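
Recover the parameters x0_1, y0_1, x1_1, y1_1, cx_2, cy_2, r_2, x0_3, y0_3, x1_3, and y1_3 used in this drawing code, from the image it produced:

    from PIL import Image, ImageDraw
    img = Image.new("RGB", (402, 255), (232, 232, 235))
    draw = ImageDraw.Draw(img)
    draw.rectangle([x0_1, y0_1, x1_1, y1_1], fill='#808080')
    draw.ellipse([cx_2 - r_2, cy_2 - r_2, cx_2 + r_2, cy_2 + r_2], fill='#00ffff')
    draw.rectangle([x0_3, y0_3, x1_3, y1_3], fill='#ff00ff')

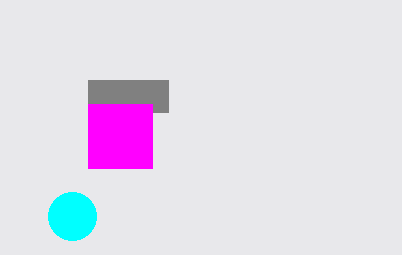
x0_1 = 88
y0_1 = 80
x1_1 = 168
y1_1 = 112
cx_2 = 72
cy_2 = 216
r_2 = 24
x0_3 = 88
y0_3 = 104
x1_3 = 152
y1_3 = 168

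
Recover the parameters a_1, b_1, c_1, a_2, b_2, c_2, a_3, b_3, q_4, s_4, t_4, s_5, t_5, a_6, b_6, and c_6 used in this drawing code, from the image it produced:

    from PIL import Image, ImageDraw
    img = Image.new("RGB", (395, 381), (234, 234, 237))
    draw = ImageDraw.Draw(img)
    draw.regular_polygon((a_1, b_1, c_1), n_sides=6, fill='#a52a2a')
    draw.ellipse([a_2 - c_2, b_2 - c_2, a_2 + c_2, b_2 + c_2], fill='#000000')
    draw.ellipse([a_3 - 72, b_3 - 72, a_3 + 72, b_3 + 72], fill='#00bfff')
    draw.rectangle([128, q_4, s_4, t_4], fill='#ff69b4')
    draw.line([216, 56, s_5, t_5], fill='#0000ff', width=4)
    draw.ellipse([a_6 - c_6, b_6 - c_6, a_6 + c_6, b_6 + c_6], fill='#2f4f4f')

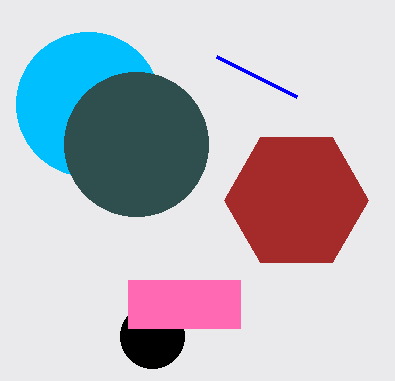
a_1 = 296, b_1 = 200, c_1 = 72, a_2 = 152, b_2 = 336, c_2 = 32, a_3 = 88, b_3 = 104, q_4 = 280, s_4 = 240, t_4 = 328, s_5 = 296, t_5 = 96, a_6 = 136, b_6 = 144, c_6 = 72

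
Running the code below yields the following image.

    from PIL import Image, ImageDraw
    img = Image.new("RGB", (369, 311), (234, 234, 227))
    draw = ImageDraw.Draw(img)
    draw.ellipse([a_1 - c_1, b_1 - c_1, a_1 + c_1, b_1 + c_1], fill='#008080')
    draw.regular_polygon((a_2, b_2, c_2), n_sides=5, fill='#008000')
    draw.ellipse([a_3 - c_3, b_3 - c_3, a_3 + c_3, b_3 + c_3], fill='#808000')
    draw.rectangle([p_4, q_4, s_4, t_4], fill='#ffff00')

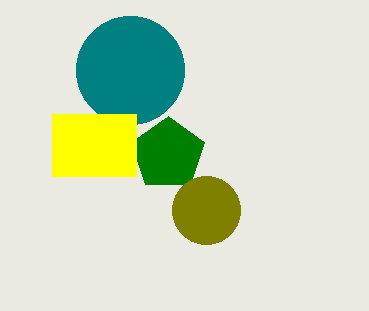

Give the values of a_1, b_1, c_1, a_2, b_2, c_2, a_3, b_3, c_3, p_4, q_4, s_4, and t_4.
a_1 = 130, b_1 = 70, c_1 = 54, a_2 = 168, b_2 = 154, c_2 = 38, a_3 = 206, b_3 = 210, c_3 = 34, p_4 = 52, q_4 = 114, s_4 = 136, t_4 = 176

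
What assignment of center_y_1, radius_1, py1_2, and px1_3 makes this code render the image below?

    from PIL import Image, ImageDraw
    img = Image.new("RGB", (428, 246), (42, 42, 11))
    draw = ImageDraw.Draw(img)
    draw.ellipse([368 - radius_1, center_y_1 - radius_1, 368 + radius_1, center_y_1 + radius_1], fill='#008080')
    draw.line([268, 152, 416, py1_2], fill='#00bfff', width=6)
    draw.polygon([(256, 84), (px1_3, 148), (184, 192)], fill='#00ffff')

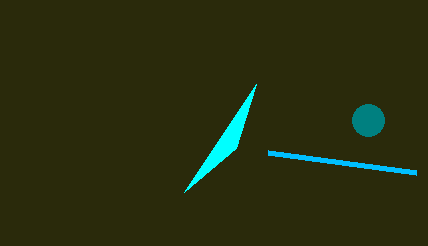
center_y_1 = 120
radius_1 = 16
py1_2 = 172
px1_3 = 236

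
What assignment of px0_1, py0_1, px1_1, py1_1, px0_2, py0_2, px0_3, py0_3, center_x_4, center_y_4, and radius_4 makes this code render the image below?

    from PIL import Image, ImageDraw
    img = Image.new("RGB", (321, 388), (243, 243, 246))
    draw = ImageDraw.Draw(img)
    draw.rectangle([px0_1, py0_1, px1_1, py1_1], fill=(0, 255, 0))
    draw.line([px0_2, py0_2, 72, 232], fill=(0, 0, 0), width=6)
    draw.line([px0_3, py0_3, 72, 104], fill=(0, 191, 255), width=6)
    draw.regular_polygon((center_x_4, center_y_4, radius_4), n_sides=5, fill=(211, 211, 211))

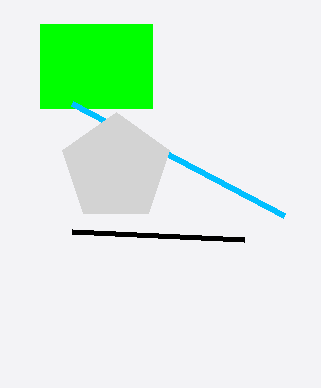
px0_1 = 40; py0_1 = 24; px1_1 = 152; py1_1 = 108; px0_2 = 244; py0_2 = 240; px0_3 = 284; py0_3 = 216; center_x_4 = 116; center_y_4 = 168; radius_4 = 56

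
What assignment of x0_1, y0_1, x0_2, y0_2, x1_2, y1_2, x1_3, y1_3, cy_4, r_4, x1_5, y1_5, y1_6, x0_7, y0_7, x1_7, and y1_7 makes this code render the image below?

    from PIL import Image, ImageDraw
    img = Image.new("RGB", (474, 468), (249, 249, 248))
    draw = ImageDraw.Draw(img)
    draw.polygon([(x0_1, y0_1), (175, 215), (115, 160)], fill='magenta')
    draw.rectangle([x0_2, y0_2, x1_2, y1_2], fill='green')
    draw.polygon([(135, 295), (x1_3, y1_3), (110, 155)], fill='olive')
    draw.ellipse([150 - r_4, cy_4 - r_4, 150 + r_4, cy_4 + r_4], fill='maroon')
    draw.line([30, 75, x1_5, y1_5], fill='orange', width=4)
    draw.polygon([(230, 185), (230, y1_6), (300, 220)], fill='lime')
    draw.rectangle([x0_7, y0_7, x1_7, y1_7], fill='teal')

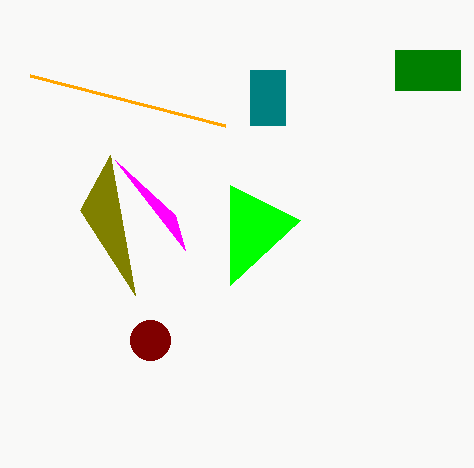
x0_1 = 185, y0_1 = 250, x0_2 = 395, y0_2 = 50, x1_2 = 460, y1_2 = 90, x1_3 = 80, y1_3 = 210, cy_4 = 340, r_4 = 20, x1_5 = 225, y1_5 = 125, y1_6 = 285, x0_7 = 250, y0_7 = 70, x1_7 = 285, y1_7 = 125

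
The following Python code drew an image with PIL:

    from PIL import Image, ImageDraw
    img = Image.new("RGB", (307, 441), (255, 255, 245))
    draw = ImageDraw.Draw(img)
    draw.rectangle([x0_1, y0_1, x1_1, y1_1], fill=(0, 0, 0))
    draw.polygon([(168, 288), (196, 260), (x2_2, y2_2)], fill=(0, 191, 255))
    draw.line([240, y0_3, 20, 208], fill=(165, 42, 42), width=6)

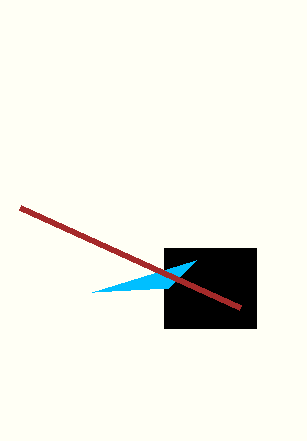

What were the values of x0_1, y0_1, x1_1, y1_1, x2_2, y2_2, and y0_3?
x0_1 = 164, y0_1 = 248, x1_1 = 256, y1_1 = 328, x2_2 = 92, y2_2 = 292, y0_3 = 308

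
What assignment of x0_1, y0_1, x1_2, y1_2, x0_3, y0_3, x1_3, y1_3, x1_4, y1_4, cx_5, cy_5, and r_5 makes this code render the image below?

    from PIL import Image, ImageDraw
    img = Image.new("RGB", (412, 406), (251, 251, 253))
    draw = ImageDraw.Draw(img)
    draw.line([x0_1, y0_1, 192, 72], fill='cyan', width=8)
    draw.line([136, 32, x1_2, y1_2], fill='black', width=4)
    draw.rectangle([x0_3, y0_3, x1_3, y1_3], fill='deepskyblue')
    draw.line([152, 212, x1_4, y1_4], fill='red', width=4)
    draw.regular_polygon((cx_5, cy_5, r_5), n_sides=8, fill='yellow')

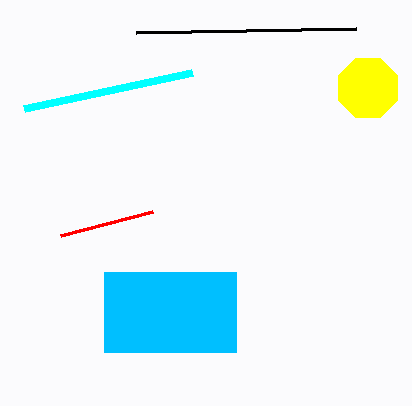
x0_1 = 24; y0_1 = 108; x1_2 = 356; y1_2 = 28; x0_3 = 104; y0_3 = 272; x1_3 = 236; y1_3 = 352; x1_4 = 60; y1_4 = 236; cx_5 = 368; cy_5 = 88; r_5 = 32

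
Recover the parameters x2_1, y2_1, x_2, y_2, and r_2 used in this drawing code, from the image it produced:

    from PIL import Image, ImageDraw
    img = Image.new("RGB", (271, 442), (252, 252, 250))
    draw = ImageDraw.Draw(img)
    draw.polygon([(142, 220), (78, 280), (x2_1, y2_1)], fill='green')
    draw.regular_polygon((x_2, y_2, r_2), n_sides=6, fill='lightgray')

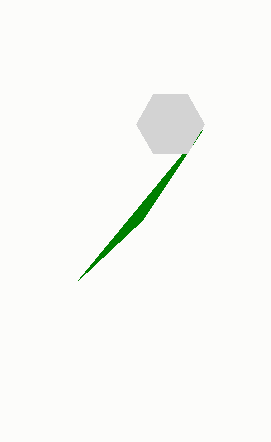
x2_1 = 202, y2_1 = 130, x_2 = 170, y_2 = 124, r_2 = 34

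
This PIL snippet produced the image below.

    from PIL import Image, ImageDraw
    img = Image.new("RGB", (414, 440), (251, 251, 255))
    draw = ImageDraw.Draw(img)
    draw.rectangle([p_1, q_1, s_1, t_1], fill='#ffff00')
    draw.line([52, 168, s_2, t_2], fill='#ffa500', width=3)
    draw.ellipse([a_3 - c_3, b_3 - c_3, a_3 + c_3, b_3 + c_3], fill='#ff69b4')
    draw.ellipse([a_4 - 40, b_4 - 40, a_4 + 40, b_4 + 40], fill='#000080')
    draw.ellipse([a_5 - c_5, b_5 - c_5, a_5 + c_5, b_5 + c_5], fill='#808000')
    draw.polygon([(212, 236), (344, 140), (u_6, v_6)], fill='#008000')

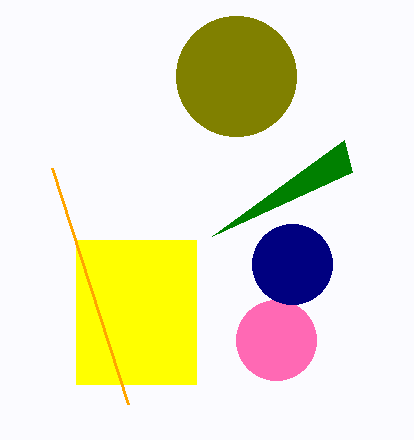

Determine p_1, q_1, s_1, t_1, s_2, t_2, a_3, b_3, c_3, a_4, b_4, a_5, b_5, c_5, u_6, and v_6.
p_1 = 76
q_1 = 240
s_1 = 196
t_1 = 384
s_2 = 128
t_2 = 404
a_3 = 276
b_3 = 340
c_3 = 40
a_4 = 292
b_4 = 264
a_5 = 236
b_5 = 76
c_5 = 60
u_6 = 352
v_6 = 172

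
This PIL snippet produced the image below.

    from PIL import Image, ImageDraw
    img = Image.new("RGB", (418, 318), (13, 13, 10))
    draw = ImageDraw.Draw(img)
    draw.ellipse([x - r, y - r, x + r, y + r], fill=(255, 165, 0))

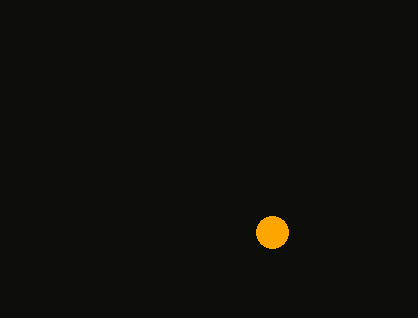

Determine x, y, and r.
x = 272; y = 232; r = 16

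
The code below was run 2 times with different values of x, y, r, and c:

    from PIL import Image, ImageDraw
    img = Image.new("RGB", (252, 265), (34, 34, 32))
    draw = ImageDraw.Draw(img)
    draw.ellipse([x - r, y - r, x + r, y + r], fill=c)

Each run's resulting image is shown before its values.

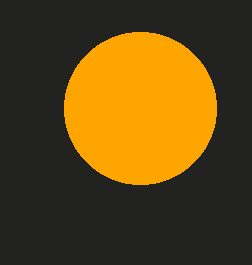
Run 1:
x = 140, y = 108, r = 76, c = 'orange'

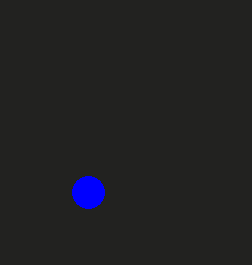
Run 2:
x = 88; y = 192; r = 16; c = 'blue'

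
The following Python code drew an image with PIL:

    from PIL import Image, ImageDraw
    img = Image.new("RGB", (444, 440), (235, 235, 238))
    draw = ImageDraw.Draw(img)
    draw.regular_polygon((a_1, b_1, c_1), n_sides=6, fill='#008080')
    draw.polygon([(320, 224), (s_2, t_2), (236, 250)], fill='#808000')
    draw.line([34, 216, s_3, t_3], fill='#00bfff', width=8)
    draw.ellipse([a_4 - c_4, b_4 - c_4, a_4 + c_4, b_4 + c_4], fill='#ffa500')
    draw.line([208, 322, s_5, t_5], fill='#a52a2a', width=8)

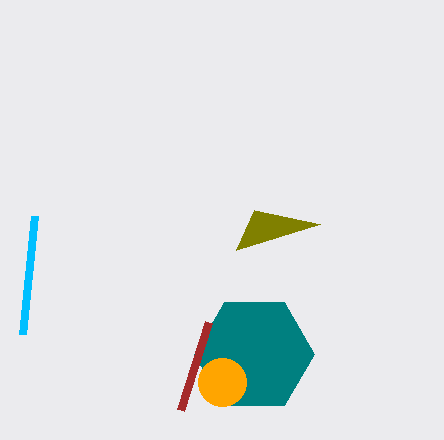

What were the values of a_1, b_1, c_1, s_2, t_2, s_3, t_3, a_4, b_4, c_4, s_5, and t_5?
a_1 = 254, b_1 = 354, c_1 = 60, s_2 = 254, t_2 = 210, s_3 = 22, t_3 = 334, a_4 = 222, b_4 = 382, c_4 = 24, s_5 = 180, t_5 = 410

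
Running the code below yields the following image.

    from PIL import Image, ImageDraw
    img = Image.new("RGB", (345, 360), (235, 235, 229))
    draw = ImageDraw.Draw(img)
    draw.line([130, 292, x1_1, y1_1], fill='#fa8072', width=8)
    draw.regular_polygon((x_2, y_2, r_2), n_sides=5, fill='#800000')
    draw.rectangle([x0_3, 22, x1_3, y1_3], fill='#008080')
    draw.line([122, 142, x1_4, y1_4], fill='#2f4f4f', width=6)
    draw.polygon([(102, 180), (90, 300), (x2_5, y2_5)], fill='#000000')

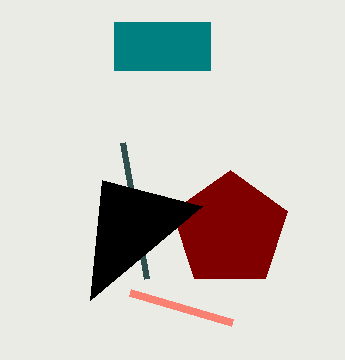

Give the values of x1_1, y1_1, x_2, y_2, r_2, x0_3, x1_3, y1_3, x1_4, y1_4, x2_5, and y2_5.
x1_1 = 232; y1_1 = 322; x_2 = 230; y_2 = 230; r_2 = 60; x0_3 = 114; x1_3 = 210; y1_3 = 70; x1_4 = 146; y1_4 = 278; x2_5 = 202; y2_5 = 206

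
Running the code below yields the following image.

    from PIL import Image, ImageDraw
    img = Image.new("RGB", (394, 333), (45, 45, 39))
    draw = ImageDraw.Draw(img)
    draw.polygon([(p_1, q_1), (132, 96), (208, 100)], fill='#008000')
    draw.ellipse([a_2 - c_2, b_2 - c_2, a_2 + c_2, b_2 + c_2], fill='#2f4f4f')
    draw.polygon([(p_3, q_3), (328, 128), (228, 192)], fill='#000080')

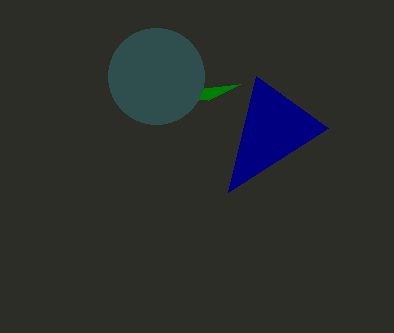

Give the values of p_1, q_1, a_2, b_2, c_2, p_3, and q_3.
p_1 = 240, q_1 = 84, a_2 = 156, b_2 = 76, c_2 = 48, p_3 = 256, q_3 = 76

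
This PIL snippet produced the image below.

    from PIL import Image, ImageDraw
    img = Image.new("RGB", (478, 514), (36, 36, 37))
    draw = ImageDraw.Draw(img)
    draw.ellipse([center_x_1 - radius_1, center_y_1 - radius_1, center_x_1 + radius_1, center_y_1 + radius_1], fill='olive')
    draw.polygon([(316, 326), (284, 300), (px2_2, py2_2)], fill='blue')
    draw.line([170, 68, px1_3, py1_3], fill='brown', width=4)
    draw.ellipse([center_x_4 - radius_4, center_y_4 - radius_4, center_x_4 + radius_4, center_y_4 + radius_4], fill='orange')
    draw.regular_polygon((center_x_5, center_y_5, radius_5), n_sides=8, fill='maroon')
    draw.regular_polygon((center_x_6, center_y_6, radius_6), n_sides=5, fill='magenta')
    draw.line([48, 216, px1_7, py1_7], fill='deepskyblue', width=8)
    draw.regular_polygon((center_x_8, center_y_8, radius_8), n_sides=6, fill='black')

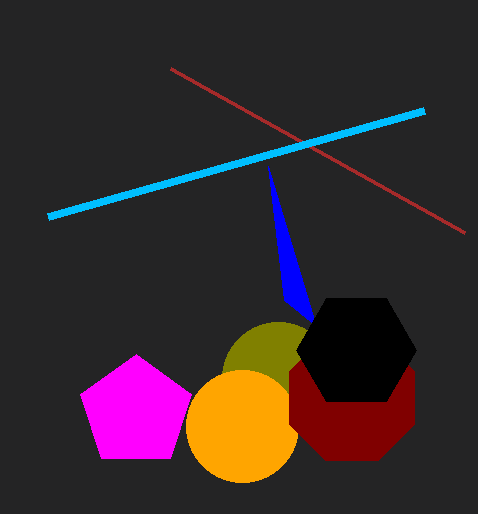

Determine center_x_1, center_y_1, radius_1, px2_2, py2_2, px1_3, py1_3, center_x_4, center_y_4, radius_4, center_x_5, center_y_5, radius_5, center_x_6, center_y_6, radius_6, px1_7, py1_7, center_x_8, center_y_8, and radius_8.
center_x_1 = 278, center_y_1 = 378, radius_1 = 56, px2_2 = 268, py2_2 = 166, px1_3 = 464, py1_3 = 232, center_x_4 = 242, center_y_4 = 426, radius_4 = 56, center_x_5 = 352, center_y_5 = 398, radius_5 = 68, center_x_6 = 136, center_y_6 = 412, radius_6 = 58, px1_7 = 424, py1_7 = 110, center_x_8 = 356, center_y_8 = 350, radius_8 = 60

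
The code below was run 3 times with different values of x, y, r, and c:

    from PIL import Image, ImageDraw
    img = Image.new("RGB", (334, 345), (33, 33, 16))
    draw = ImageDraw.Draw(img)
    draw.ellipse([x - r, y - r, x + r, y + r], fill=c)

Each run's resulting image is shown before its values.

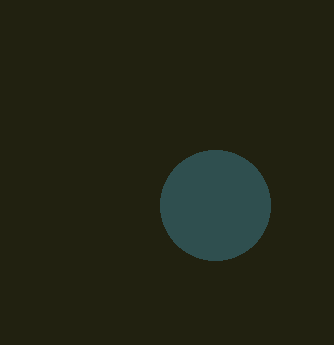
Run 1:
x = 215
y = 205
r = 55
c = 'darkslategray'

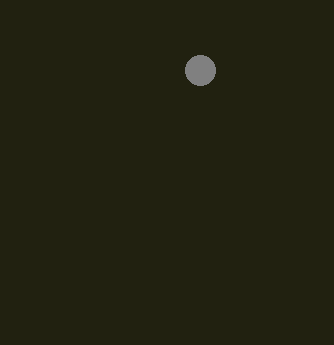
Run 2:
x = 200, y = 70, r = 15, c = 'gray'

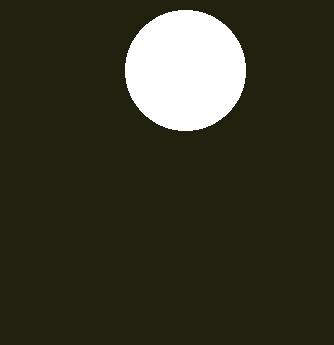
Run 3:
x = 185; y = 70; r = 60; c = 'white'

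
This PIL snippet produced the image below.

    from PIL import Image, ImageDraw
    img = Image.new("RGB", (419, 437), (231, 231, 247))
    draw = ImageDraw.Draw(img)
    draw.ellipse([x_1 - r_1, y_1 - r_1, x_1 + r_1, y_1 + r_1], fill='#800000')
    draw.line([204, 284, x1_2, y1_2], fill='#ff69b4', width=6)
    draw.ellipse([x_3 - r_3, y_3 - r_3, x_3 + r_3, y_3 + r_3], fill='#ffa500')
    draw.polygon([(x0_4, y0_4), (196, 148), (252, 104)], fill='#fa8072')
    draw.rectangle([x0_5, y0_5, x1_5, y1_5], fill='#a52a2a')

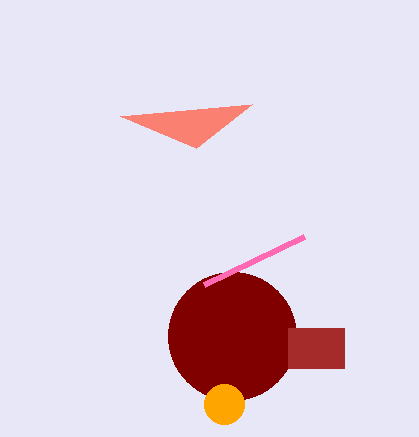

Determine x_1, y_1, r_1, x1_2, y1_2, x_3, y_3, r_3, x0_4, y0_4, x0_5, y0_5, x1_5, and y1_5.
x_1 = 232
y_1 = 336
r_1 = 64
x1_2 = 304
y1_2 = 236
x_3 = 224
y_3 = 404
r_3 = 20
x0_4 = 120
y0_4 = 116
x0_5 = 288
y0_5 = 328
x1_5 = 344
y1_5 = 368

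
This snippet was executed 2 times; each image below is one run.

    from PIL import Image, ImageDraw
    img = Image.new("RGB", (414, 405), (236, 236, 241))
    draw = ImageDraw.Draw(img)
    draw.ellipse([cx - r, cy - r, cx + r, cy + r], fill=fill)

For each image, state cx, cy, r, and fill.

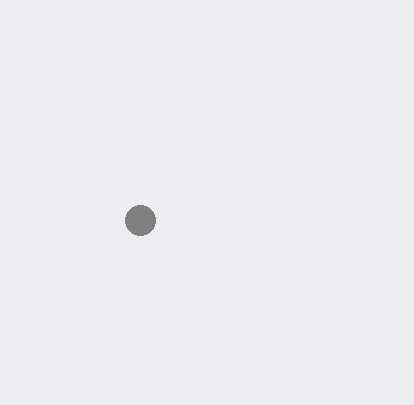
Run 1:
cx = 140, cy = 220, r = 15, fill = 'gray'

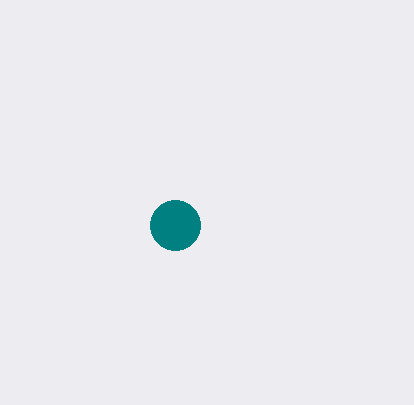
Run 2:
cx = 175
cy = 225
r = 25
fill = 'teal'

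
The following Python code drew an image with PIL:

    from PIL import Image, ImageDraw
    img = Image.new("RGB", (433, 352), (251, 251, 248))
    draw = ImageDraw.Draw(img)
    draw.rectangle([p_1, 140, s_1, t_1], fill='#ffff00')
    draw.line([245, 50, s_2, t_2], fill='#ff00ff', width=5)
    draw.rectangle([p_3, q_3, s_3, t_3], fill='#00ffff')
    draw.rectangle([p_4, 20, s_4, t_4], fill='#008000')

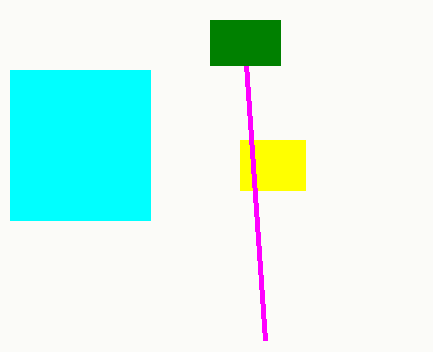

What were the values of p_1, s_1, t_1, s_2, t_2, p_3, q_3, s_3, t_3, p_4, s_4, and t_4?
p_1 = 240; s_1 = 305; t_1 = 190; s_2 = 265; t_2 = 340; p_3 = 10; q_3 = 70; s_3 = 150; t_3 = 220; p_4 = 210; s_4 = 280; t_4 = 65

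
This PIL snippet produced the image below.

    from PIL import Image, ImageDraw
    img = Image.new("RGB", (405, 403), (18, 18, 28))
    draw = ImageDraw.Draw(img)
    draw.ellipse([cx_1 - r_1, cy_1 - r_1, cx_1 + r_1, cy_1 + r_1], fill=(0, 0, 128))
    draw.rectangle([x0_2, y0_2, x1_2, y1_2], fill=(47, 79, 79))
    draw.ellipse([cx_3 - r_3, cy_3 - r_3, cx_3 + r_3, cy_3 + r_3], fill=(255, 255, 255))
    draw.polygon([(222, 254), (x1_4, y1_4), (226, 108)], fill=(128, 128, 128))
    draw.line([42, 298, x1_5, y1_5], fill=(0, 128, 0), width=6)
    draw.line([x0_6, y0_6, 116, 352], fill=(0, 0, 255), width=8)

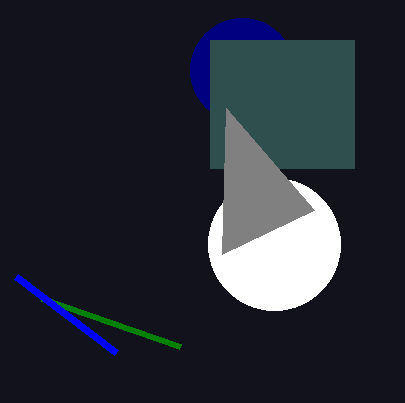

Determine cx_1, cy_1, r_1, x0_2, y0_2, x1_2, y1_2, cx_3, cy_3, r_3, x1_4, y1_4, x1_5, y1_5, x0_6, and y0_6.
cx_1 = 242; cy_1 = 70; r_1 = 52; x0_2 = 210; y0_2 = 40; x1_2 = 354; y1_2 = 168; cx_3 = 274; cy_3 = 244; r_3 = 66; x1_4 = 314; y1_4 = 210; x1_5 = 180; y1_5 = 346; x0_6 = 16; y0_6 = 276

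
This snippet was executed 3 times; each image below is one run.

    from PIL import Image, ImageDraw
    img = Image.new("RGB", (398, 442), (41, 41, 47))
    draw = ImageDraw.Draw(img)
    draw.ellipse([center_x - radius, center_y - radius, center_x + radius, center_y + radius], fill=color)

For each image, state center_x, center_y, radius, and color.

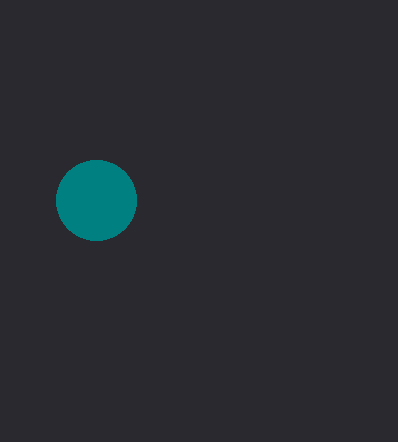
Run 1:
center_x = 96, center_y = 200, radius = 40, color = 'teal'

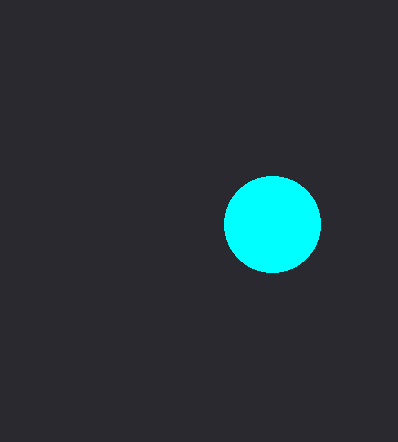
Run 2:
center_x = 272; center_y = 224; radius = 48; color = 'cyan'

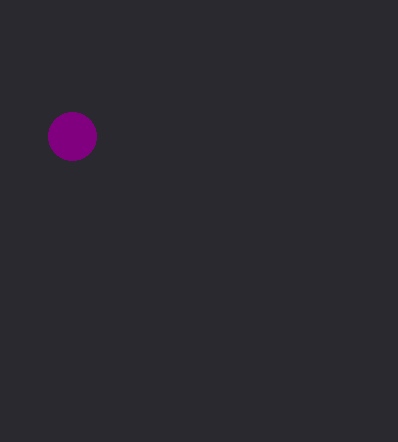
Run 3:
center_x = 72, center_y = 136, radius = 24, color = 'purple'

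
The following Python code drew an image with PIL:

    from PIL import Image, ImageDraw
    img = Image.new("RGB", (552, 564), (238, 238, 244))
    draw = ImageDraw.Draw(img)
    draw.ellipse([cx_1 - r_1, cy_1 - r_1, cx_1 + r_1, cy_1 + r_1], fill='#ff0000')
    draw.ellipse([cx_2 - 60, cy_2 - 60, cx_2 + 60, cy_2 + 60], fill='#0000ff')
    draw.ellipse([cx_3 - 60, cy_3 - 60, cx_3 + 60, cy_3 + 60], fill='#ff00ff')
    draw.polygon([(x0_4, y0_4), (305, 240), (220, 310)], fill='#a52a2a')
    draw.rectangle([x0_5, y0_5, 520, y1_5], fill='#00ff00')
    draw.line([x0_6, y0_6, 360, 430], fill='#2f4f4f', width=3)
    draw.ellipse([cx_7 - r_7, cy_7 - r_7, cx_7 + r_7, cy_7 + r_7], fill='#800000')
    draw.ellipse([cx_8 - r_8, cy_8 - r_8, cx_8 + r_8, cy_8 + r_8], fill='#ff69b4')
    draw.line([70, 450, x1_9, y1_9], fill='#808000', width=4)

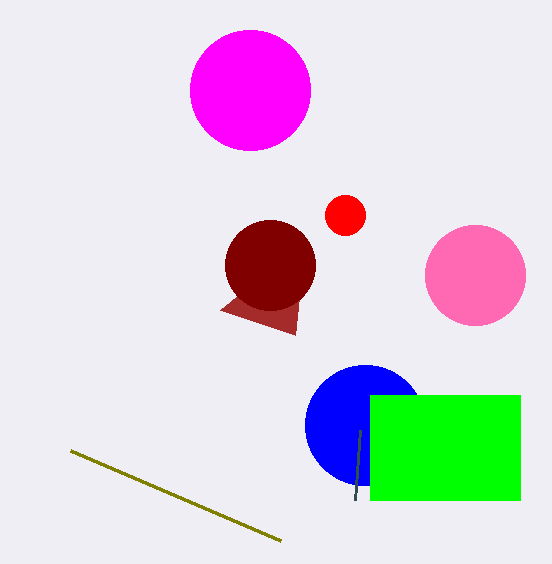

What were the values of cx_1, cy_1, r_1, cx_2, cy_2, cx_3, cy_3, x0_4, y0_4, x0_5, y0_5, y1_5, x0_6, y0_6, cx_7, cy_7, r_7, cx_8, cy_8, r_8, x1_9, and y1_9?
cx_1 = 345, cy_1 = 215, r_1 = 20, cx_2 = 365, cy_2 = 425, cx_3 = 250, cy_3 = 90, x0_4 = 295, y0_4 = 335, x0_5 = 370, y0_5 = 395, y1_5 = 500, x0_6 = 355, y0_6 = 500, cx_7 = 270, cy_7 = 265, r_7 = 45, cx_8 = 475, cy_8 = 275, r_8 = 50, x1_9 = 280, y1_9 = 540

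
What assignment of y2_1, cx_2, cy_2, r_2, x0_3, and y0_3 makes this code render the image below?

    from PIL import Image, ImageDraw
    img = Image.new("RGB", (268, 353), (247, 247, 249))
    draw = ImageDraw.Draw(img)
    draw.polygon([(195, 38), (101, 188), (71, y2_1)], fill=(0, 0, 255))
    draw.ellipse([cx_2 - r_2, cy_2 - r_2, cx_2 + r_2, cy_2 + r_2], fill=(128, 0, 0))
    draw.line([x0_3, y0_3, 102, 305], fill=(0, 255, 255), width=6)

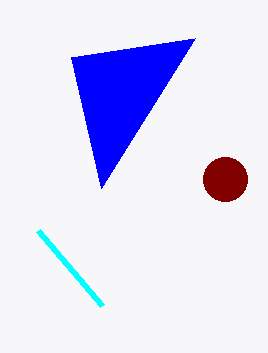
y2_1 = 57; cx_2 = 225; cy_2 = 179; r_2 = 22; x0_3 = 38; y0_3 = 230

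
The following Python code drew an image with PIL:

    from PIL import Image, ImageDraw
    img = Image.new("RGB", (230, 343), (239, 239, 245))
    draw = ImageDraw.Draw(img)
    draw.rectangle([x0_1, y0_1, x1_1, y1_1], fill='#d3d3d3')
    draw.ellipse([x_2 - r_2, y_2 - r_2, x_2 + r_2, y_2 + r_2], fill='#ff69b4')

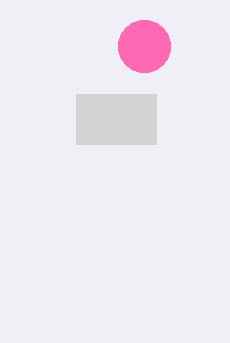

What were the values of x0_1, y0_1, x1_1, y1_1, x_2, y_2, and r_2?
x0_1 = 76
y0_1 = 94
x1_1 = 156
y1_1 = 144
x_2 = 144
y_2 = 46
r_2 = 26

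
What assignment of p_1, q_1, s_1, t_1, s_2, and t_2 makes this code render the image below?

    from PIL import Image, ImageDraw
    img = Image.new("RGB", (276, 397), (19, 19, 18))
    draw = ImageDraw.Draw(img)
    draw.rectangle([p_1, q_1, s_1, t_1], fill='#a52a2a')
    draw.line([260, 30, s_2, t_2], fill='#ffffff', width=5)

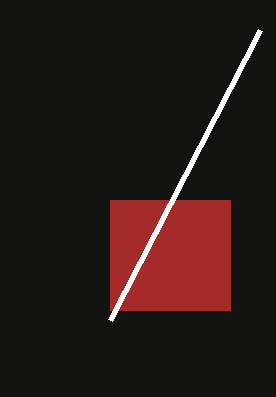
p_1 = 110; q_1 = 200; s_1 = 230; t_1 = 310; s_2 = 110; t_2 = 320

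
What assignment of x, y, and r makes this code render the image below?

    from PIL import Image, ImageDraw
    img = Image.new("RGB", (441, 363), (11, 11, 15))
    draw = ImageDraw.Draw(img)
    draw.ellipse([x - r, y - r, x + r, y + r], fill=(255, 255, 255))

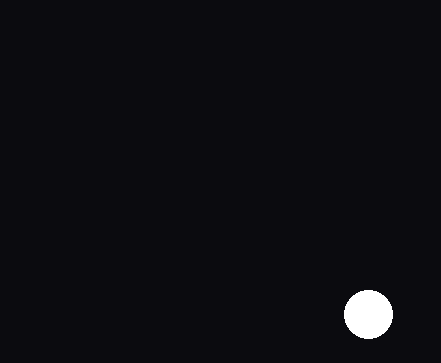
x = 368; y = 314; r = 24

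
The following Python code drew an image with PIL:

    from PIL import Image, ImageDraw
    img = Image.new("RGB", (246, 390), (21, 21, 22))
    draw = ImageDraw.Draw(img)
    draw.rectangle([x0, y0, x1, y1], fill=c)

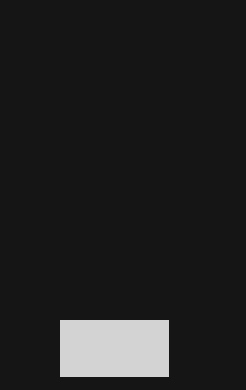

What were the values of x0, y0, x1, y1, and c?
x0 = 60, y0 = 320, x1 = 168, y1 = 376, c = 'lightgray'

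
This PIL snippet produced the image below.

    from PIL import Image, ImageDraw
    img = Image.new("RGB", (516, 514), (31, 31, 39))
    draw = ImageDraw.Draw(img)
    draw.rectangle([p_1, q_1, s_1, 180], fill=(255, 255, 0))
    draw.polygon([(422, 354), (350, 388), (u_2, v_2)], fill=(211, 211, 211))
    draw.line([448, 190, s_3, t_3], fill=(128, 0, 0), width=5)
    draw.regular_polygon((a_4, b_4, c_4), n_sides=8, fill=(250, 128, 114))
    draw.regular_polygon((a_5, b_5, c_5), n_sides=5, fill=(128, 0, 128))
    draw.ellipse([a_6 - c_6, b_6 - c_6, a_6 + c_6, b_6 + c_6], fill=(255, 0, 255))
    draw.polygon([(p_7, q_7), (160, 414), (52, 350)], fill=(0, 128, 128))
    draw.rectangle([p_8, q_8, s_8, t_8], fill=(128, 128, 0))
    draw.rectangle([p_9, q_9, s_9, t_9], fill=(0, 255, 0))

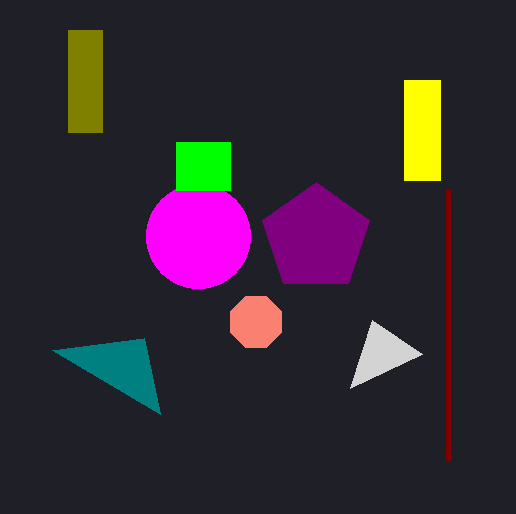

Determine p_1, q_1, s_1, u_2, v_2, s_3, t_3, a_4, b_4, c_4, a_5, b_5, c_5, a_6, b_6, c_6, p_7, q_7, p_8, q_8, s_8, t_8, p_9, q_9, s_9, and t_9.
p_1 = 404
q_1 = 80
s_1 = 440
u_2 = 372
v_2 = 320
s_3 = 448
t_3 = 460
a_4 = 256
b_4 = 322
c_4 = 28
a_5 = 316
b_5 = 238
c_5 = 56
a_6 = 198
b_6 = 236
c_6 = 52
p_7 = 144
q_7 = 338
p_8 = 68
q_8 = 30
s_8 = 102
t_8 = 132
p_9 = 176
q_9 = 142
s_9 = 230
t_9 = 190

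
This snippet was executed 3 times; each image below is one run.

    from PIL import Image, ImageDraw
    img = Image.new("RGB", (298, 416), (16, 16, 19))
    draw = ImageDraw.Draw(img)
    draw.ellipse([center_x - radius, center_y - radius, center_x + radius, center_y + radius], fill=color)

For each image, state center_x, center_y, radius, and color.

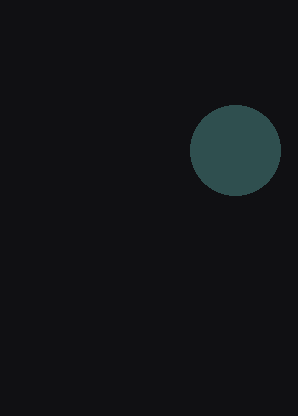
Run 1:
center_x = 235, center_y = 150, radius = 45, color = 'darkslategray'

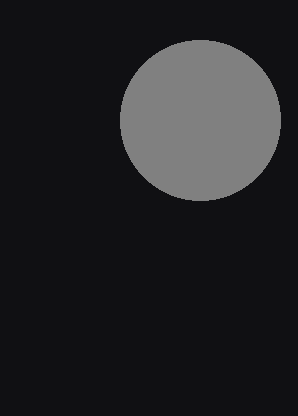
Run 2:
center_x = 200
center_y = 120
radius = 80
color = 'gray'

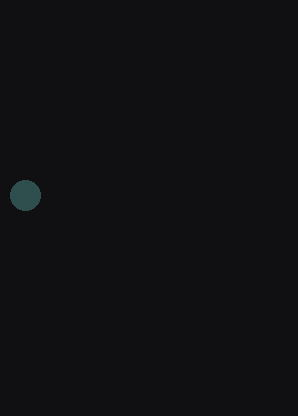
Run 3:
center_x = 25
center_y = 195
radius = 15
color = 'darkslategray'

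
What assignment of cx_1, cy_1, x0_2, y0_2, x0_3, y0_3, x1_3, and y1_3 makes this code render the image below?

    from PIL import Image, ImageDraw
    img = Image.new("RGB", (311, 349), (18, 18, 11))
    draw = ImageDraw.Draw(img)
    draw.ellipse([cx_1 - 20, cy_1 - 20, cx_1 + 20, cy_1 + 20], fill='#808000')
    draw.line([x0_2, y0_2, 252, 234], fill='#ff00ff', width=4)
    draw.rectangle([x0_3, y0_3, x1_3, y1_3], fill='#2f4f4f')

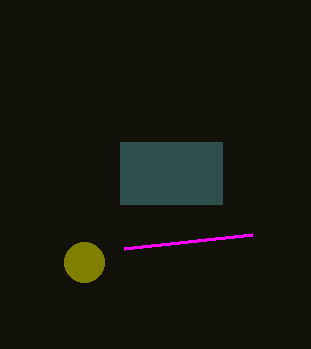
cx_1 = 84
cy_1 = 262
x0_2 = 124
y0_2 = 248
x0_3 = 120
y0_3 = 142
x1_3 = 222
y1_3 = 204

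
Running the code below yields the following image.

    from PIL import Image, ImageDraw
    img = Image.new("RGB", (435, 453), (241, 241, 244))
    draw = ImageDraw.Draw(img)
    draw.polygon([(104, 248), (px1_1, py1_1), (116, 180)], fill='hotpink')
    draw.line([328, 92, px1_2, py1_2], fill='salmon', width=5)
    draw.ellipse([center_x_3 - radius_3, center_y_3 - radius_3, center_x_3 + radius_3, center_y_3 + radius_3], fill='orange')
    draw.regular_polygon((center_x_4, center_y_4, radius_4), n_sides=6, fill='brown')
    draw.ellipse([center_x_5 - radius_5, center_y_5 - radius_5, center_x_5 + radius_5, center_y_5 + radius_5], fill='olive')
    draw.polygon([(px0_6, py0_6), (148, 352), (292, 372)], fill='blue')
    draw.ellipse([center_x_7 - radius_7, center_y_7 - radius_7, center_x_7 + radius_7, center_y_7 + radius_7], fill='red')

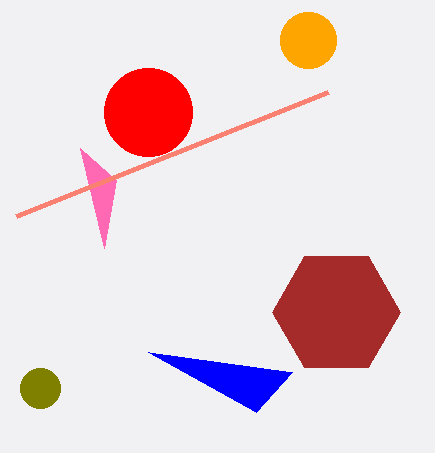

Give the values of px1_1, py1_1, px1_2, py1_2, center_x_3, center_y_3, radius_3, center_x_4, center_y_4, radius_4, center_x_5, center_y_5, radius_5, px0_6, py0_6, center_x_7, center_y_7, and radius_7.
px1_1 = 80; py1_1 = 148; px1_2 = 16; py1_2 = 216; center_x_3 = 308; center_y_3 = 40; radius_3 = 28; center_x_4 = 336; center_y_4 = 312; radius_4 = 64; center_x_5 = 40; center_y_5 = 388; radius_5 = 20; px0_6 = 256; py0_6 = 412; center_x_7 = 148; center_y_7 = 112; radius_7 = 44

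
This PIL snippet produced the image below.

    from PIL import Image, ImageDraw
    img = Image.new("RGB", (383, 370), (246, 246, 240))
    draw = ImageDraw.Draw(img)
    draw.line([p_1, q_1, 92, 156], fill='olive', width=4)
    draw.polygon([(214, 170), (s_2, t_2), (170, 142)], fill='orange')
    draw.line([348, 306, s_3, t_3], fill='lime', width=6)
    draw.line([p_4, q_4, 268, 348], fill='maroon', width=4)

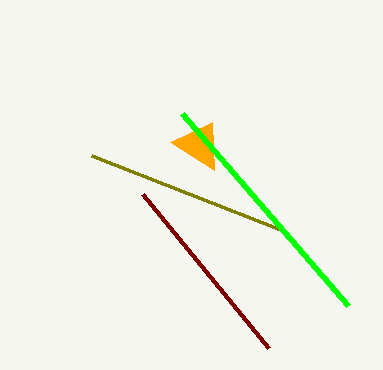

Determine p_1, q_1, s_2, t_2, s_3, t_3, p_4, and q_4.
p_1 = 286, q_1 = 232, s_2 = 212, t_2 = 122, s_3 = 182, t_3 = 114, p_4 = 142, q_4 = 194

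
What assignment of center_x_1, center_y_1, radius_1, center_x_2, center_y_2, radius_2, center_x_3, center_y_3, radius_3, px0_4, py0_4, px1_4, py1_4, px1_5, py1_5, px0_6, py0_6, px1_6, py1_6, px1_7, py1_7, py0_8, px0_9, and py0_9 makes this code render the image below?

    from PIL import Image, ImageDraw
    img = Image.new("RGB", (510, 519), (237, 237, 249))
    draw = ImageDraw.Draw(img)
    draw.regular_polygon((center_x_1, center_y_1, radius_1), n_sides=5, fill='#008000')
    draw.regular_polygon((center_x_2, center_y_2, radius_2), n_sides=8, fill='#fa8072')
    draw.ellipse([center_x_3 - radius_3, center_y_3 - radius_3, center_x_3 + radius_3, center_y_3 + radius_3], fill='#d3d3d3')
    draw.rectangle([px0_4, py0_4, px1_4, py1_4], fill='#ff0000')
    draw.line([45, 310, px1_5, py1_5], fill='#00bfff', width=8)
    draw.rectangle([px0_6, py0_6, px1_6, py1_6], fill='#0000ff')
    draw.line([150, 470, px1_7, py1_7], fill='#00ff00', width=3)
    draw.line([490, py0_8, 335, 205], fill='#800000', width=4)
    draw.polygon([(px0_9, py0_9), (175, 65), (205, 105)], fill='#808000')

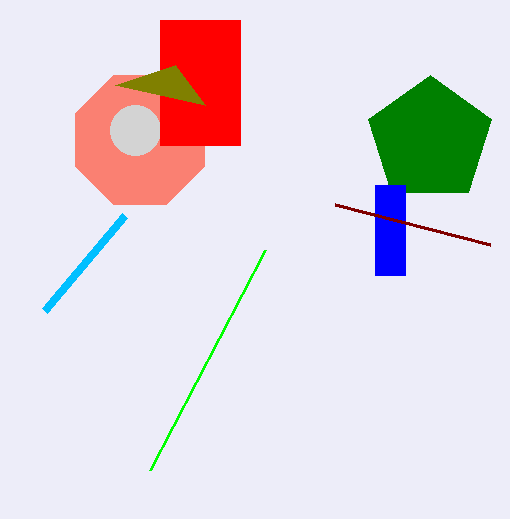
center_x_1 = 430
center_y_1 = 140
radius_1 = 65
center_x_2 = 140
center_y_2 = 140
radius_2 = 70
center_x_3 = 135
center_y_3 = 130
radius_3 = 25
px0_4 = 160
py0_4 = 20
px1_4 = 240
py1_4 = 145
px1_5 = 125
py1_5 = 215
px0_6 = 375
py0_6 = 185
px1_6 = 405
py1_6 = 275
px1_7 = 265
py1_7 = 250
py0_8 = 245
px0_9 = 115
py0_9 = 85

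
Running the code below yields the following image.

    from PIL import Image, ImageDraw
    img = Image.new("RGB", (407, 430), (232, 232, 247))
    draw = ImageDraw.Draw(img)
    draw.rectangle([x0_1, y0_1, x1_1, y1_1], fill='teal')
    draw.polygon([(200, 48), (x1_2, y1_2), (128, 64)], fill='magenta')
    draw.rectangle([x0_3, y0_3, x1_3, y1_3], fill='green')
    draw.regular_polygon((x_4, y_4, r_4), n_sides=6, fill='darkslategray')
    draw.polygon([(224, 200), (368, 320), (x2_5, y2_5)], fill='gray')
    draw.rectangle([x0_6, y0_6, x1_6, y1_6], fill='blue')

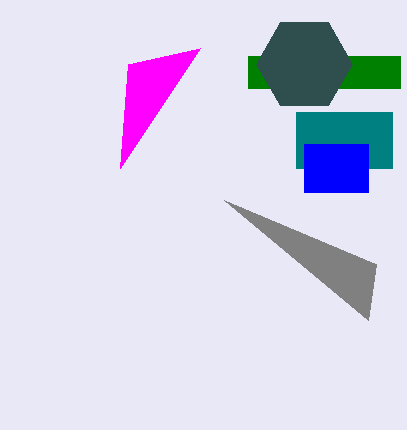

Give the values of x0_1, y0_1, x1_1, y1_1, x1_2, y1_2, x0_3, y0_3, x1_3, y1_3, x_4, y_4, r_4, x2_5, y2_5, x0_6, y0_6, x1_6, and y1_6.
x0_1 = 296; y0_1 = 112; x1_1 = 392; y1_1 = 168; x1_2 = 120; y1_2 = 168; x0_3 = 248; y0_3 = 56; x1_3 = 400; y1_3 = 88; x_4 = 304; y_4 = 64; r_4 = 48; x2_5 = 376; y2_5 = 264; x0_6 = 304; y0_6 = 144; x1_6 = 368; y1_6 = 192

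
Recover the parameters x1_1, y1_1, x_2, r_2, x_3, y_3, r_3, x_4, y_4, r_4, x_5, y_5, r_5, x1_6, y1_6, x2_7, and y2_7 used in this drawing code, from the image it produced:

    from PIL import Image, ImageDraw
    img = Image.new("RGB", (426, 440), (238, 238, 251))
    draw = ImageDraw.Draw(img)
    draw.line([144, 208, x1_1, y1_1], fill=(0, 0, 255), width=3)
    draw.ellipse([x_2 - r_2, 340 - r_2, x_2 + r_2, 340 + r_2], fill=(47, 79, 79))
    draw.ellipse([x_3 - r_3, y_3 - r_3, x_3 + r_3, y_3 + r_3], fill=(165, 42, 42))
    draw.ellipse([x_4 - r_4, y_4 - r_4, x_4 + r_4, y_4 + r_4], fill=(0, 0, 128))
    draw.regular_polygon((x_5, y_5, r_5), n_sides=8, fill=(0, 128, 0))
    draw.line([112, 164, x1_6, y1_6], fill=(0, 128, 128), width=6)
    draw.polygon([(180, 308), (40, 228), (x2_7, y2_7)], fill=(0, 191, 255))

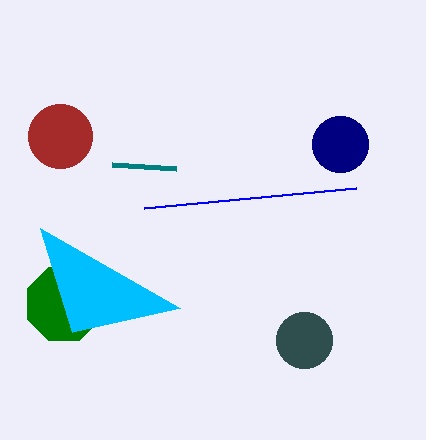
x1_1 = 356, y1_1 = 188, x_2 = 304, r_2 = 28, x_3 = 60, y_3 = 136, r_3 = 32, x_4 = 340, y_4 = 144, r_4 = 28, x_5 = 64, y_5 = 304, r_5 = 40, x1_6 = 176, y1_6 = 168, x2_7 = 72, y2_7 = 332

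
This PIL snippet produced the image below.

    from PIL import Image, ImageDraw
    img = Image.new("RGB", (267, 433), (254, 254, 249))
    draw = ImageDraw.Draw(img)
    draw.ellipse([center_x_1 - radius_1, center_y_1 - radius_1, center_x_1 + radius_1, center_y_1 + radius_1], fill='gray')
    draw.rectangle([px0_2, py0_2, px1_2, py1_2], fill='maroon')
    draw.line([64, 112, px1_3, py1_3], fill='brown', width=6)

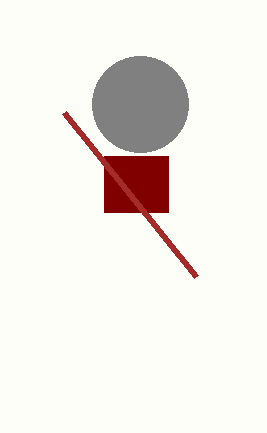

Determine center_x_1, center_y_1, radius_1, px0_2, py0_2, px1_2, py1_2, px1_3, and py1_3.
center_x_1 = 140; center_y_1 = 104; radius_1 = 48; px0_2 = 104; py0_2 = 156; px1_2 = 168; py1_2 = 212; px1_3 = 196; py1_3 = 276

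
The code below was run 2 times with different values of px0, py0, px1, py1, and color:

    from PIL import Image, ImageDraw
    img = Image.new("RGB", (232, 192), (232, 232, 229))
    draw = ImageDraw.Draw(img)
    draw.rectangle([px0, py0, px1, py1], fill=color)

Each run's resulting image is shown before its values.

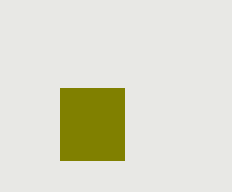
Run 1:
px0 = 60, py0 = 88, px1 = 124, py1 = 160, color = 'olive'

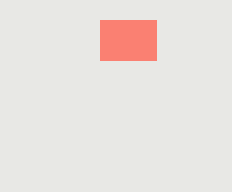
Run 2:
px0 = 100; py0 = 20; px1 = 156; py1 = 60; color = 'salmon'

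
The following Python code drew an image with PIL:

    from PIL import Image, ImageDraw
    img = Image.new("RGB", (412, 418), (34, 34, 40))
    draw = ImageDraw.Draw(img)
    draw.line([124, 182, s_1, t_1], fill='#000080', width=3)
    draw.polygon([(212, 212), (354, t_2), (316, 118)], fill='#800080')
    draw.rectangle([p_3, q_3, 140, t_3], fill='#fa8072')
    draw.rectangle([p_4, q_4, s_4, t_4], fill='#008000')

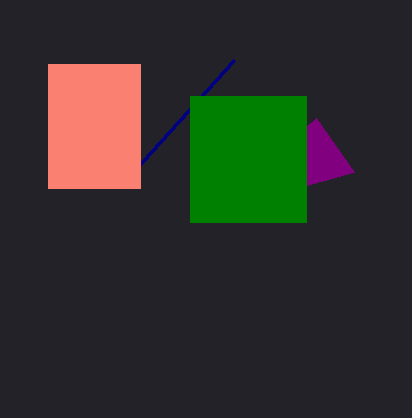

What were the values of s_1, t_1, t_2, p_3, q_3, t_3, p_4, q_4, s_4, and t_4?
s_1 = 234
t_1 = 60
t_2 = 172
p_3 = 48
q_3 = 64
t_3 = 188
p_4 = 190
q_4 = 96
s_4 = 306
t_4 = 222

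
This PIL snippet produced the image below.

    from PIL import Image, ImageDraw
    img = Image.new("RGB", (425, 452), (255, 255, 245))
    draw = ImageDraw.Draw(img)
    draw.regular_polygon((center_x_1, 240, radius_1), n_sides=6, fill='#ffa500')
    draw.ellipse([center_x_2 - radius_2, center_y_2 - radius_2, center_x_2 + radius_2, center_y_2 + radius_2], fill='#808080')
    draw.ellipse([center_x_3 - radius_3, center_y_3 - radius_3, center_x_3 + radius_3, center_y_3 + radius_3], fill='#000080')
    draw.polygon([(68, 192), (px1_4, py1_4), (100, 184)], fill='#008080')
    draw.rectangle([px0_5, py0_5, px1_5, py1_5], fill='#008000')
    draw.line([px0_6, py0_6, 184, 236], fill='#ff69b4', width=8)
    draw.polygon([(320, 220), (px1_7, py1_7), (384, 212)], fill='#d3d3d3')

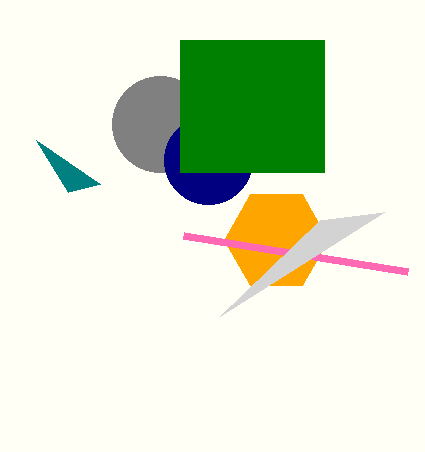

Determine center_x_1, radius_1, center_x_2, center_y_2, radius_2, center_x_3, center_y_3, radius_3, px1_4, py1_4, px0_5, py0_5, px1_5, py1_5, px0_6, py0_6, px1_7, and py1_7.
center_x_1 = 276
radius_1 = 52
center_x_2 = 160
center_y_2 = 124
radius_2 = 48
center_x_3 = 208
center_y_3 = 160
radius_3 = 44
px1_4 = 36
py1_4 = 140
px0_5 = 180
py0_5 = 40
px1_5 = 324
py1_5 = 172
px0_6 = 408
py0_6 = 272
px1_7 = 220
py1_7 = 316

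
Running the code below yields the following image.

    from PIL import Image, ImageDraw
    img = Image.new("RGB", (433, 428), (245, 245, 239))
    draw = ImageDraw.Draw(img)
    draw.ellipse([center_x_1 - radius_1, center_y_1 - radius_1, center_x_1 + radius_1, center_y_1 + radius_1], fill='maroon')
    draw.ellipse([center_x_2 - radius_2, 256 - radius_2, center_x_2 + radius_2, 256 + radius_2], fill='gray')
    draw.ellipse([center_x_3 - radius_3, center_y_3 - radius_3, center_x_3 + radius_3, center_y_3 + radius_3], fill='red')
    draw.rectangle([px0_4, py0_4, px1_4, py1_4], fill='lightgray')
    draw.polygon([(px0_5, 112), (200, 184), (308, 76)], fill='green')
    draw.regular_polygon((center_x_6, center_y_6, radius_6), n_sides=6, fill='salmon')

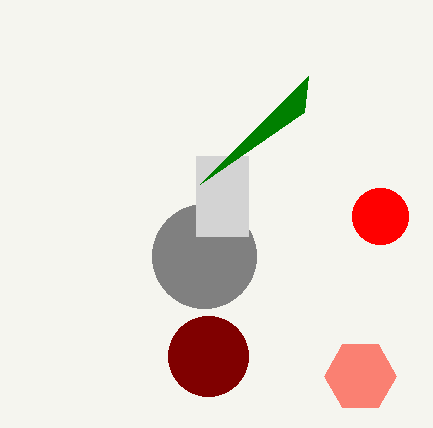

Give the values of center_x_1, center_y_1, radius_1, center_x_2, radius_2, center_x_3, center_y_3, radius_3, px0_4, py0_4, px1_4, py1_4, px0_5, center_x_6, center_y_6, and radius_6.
center_x_1 = 208; center_y_1 = 356; radius_1 = 40; center_x_2 = 204; radius_2 = 52; center_x_3 = 380; center_y_3 = 216; radius_3 = 28; px0_4 = 196; py0_4 = 156; px1_4 = 248; py1_4 = 236; px0_5 = 304; center_x_6 = 360; center_y_6 = 376; radius_6 = 36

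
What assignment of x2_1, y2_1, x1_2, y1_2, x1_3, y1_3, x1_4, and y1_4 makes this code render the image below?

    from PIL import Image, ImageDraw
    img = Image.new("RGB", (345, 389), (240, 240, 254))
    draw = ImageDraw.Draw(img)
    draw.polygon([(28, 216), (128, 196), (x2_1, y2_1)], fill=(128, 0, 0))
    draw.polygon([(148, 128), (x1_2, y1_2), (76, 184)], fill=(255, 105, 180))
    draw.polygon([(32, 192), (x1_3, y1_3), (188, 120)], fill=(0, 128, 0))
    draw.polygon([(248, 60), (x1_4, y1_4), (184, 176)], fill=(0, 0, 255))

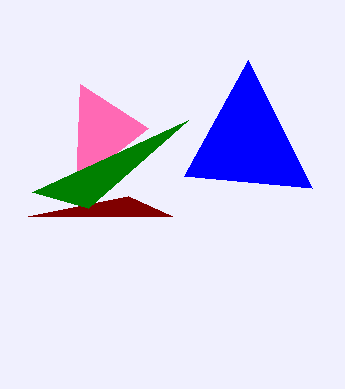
x2_1 = 172; y2_1 = 216; x1_2 = 80; y1_2 = 84; x1_3 = 88; y1_3 = 208; x1_4 = 312; y1_4 = 188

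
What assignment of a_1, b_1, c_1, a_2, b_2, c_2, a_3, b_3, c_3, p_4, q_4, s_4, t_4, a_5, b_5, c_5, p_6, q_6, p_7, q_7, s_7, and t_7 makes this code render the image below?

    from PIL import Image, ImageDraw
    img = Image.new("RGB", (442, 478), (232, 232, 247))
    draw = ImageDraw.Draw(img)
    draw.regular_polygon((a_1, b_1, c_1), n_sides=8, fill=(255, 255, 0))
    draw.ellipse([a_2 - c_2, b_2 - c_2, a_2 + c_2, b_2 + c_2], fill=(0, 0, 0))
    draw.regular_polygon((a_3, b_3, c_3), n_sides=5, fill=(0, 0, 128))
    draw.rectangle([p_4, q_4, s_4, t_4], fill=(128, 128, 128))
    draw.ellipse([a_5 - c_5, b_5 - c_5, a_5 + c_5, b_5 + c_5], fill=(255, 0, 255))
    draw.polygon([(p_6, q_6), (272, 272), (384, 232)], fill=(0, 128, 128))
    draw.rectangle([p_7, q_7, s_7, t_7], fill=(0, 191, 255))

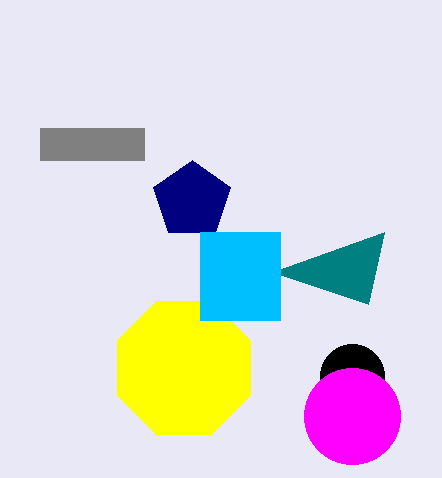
a_1 = 184, b_1 = 368, c_1 = 72, a_2 = 352, b_2 = 376, c_2 = 32, a_3 = 192, b_3 = 200, c_3 = 40, p_4 = 40, q_4 = 128, s_4 = 144, t_4 = 160, a_5 = 352, b_5 = 416, c_5 = 48, p_6 = 368, q_6 = 304, p_7 = 200, q_7 = 232, s_7 = 280, t_7 = 320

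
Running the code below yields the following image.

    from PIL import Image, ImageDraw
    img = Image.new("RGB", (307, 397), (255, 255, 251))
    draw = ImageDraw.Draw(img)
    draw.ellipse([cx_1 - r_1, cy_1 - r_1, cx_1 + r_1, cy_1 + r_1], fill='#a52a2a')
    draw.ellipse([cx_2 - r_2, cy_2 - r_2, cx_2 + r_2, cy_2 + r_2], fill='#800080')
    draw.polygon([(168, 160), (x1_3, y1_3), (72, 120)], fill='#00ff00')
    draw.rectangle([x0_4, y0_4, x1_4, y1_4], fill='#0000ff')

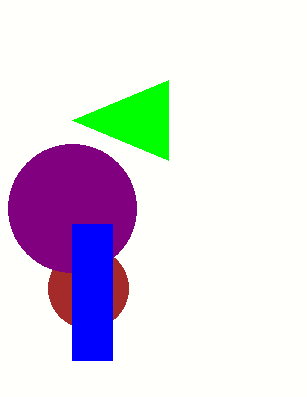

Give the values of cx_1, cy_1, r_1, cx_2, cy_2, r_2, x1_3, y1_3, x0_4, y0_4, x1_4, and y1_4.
cx_1 = 88; cy_1 = 288; r_1 = 40; cx_2 = 72; cy_2 = 208; r_2 = 64; x1_3 = 168; y1_3 = 80; x0_4 = 72; y0_4 = 224; x1_4 = 112; y1_4 = 360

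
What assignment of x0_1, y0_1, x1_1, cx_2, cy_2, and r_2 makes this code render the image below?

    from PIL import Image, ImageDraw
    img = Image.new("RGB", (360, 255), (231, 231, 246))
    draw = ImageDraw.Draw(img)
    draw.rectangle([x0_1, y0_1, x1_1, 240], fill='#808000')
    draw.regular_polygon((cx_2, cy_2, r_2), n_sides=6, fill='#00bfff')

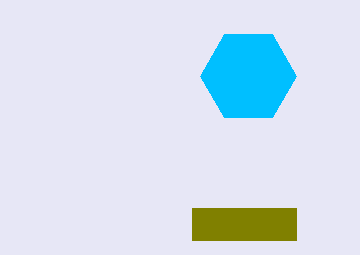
x0_1 = 192; y0_1 = 208; x1_1 = 296; cx_2 = 248; cy_2 = 76; r_2 = 48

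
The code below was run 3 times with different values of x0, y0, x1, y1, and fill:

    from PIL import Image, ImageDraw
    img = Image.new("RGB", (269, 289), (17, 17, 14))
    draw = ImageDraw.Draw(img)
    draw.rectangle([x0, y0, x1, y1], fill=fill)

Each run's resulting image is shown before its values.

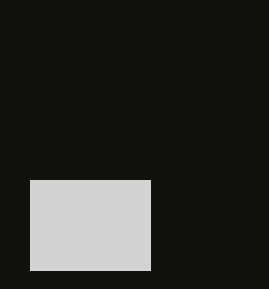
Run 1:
x0 = 30; y0 = 180; x1 = 150; y1 = 270; fill = 'lightgray'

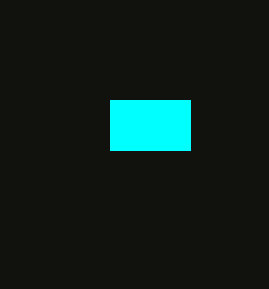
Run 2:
x0 = 110
y0 = 100
x1 = 190
y1 = 150
fill = 'cyan'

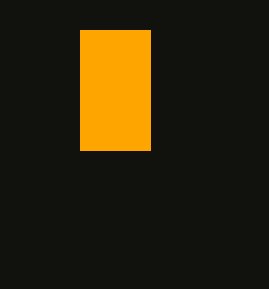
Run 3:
x0 = 80
y0 = 30
x1 = 150
y1 = 150
fill = 'orange'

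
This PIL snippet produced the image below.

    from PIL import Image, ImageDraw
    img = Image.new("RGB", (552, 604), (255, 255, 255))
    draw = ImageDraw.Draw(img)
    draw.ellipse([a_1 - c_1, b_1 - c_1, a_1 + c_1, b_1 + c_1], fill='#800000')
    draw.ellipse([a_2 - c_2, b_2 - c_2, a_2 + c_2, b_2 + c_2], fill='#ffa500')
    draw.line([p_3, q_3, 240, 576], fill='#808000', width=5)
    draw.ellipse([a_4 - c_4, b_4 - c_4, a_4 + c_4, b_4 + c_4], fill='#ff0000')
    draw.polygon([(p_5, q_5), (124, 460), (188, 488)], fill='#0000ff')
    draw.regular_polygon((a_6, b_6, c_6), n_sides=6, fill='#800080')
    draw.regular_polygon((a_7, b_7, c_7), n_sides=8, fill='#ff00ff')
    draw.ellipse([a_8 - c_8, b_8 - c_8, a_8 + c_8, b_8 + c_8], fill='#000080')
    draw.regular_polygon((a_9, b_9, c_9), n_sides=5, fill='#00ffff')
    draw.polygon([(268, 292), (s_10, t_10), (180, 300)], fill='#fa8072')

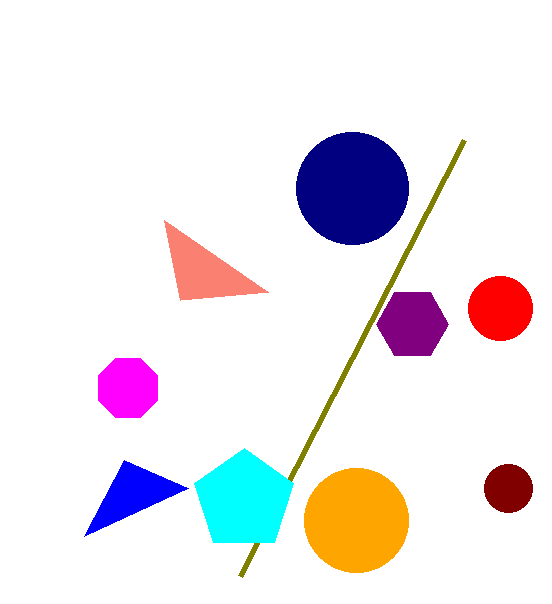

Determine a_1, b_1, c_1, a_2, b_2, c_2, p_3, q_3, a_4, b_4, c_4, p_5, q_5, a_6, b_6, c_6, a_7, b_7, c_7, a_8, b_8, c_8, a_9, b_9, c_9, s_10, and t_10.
a_1 = 508, b_1 = 488, c_1 = 24, a_2 = 356, b_2 = 520, c_2 = 52, p_3 = 464, q_3 = 140, a_4 = 500, b_4 = 308, c_4 = 32, p_5 = 84, q_5 = 536, a_6 = 412, b_6 = 324, c_6 = 36, a_7 = 128, b_7 = 388, c_7 = 32, a_8 = 352, b_8 = 188, c_8 = 56, a_9 = 244, b_9 = 500, c_9 = 52, s_10 = 164, t_10 = 220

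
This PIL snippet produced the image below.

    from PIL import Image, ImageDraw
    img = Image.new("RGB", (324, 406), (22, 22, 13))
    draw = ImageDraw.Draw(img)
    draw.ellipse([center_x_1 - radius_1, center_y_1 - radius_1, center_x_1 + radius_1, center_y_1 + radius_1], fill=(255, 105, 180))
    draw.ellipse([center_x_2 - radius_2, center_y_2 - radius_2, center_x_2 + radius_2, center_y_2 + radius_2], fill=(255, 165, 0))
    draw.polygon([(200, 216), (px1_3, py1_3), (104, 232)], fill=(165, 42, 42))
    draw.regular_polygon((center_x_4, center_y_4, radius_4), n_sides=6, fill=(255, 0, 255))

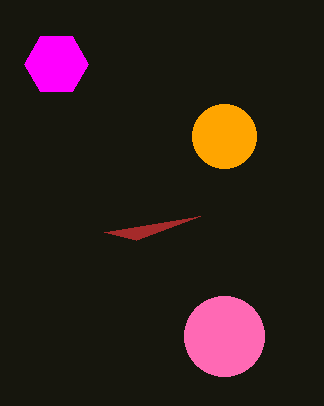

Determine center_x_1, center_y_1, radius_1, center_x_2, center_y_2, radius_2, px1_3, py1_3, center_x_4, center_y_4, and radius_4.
center_x_1 = 224, center_y_1 = 336, radius_1 = 40, center_x_2 = 224, center_y_2 = 136, radius_2 = 32, px1_3 = 136, py1_3 = 240, center_x_4 = 56, center_y_4 = 64, radius_4 = 32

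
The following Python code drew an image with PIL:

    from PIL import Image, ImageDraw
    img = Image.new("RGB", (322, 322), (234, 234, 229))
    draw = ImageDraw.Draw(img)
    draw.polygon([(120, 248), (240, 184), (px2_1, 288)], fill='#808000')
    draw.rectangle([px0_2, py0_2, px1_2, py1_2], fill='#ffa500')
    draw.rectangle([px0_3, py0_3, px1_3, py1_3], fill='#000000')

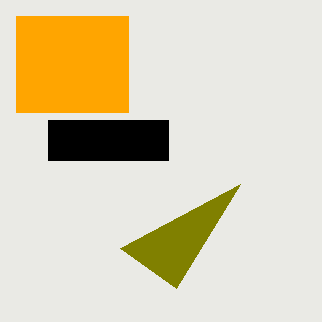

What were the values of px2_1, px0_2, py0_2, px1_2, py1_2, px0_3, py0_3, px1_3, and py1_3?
px2_1 = 176
px0_2 = 16
py0_2 = 16
px1_2 = 128
py1_2 = 112
px0_3 = 48
py0_3 = 120
px1_3 = 168
py1_3 = 160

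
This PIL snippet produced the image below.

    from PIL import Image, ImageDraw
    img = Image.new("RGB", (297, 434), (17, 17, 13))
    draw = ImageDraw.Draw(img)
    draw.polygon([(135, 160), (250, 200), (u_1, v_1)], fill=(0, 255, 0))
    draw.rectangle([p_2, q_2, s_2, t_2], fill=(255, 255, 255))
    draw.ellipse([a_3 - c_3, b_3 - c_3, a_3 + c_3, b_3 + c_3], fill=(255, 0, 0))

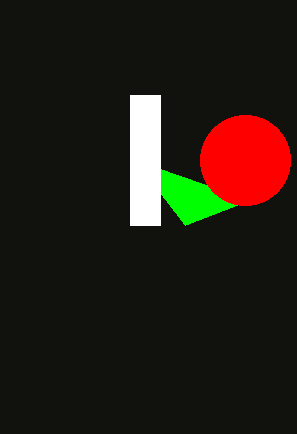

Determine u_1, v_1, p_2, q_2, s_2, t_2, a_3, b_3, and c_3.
u_1 = 185
v_1 = 225
p_2 = 130
q_2 = 95
s_2 = 160
t_2 = 225
a_3 = 245
b_3 = 160
c_3 = 45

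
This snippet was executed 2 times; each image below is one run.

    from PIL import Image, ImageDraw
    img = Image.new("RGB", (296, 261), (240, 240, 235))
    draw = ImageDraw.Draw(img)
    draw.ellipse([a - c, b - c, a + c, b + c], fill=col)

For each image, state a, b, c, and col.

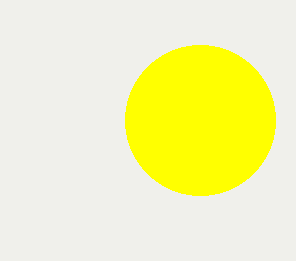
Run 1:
a = 200, b = 120, c = 75, col = 'yellow'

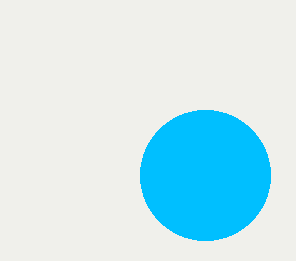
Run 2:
a = 205
b = 175
c = 65
col = 'deepskyblue'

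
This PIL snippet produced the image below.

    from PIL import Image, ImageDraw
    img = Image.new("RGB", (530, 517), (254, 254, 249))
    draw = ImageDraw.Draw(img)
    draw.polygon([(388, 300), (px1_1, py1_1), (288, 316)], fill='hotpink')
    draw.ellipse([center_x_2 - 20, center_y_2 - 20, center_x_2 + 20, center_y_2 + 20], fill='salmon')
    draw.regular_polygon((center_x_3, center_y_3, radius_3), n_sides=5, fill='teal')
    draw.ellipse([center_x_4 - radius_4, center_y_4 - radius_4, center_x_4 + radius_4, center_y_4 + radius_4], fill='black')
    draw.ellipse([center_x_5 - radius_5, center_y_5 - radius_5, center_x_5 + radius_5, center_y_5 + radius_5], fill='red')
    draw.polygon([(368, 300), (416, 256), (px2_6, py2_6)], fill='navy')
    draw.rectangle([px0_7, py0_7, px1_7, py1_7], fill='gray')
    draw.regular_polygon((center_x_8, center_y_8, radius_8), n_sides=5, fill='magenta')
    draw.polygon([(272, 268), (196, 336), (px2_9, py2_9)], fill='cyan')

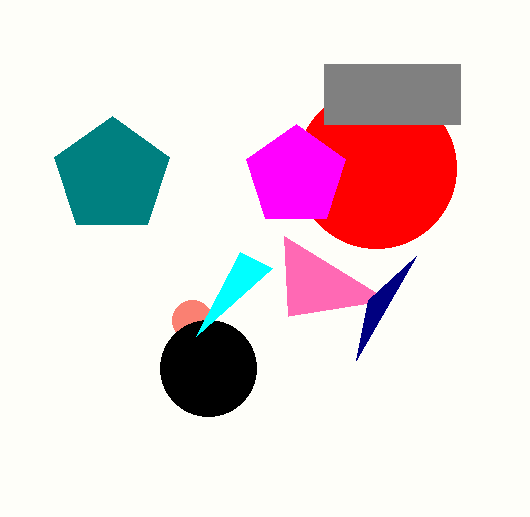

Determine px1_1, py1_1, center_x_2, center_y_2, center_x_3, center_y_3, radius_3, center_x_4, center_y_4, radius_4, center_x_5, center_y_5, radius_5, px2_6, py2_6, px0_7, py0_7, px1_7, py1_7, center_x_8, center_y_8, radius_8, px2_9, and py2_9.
px1_1 = 284; py1_1 = 236; center_x_2 = 192; center_y_2 = 320; center_x_3 = 112; center_y_3 = 176; radius_3 = 60; center_x_4 = 208; center_y_4 = 368; radius_4 = 48; center_x_5 = 376; center_y_5 = 168; radius_5 = 80; px2_6 = 356; py2_6 = 360; px0_7 = 324; py0_7 = 64; px1_7 = 460; py1_7 = 124; center_x_8 = 296; center_y_8 = 176; radius_8 = 52; px2_9 = 240; py2_9 = 252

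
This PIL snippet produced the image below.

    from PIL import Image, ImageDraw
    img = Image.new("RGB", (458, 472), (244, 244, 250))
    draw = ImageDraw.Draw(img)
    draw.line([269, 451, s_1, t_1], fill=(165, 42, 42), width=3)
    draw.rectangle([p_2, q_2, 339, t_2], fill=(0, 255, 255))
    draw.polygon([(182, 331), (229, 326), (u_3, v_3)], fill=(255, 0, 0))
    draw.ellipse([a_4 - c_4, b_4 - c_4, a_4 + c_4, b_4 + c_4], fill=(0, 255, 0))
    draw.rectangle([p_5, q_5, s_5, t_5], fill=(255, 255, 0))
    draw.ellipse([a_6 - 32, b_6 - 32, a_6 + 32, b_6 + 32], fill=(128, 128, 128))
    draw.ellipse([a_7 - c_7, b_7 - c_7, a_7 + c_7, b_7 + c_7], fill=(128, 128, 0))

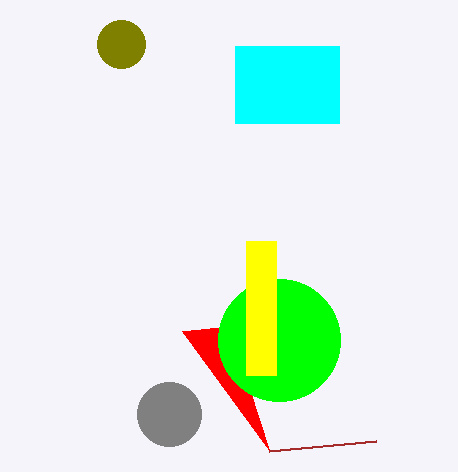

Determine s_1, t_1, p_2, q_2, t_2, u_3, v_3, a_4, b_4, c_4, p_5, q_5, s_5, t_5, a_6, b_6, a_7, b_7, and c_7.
s_1 = 376, t_1 = 441, p_2 = 235, q_2 = 46, t_2 = 123, u_3 = 269, v_3 = 450, a_4 = 279, b_4 = 340, c_4 = 61, p_5 = 246, q_5 = 241, s_5 = 276, t_5 = 375, a_6 = 169, b_6 = 414, a_7 = 121, b_7 = 44, c_7 = 24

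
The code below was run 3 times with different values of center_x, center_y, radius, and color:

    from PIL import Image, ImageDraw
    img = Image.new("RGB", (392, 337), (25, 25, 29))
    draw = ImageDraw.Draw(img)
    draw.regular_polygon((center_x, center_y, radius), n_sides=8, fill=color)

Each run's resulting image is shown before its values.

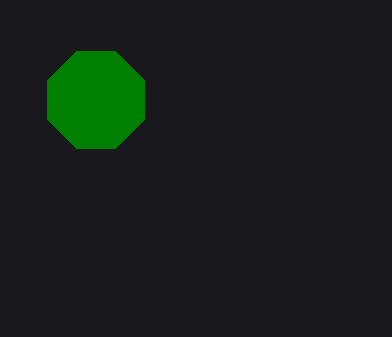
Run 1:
center_x = 96
center_y = 100
radius = 52
color = 'green'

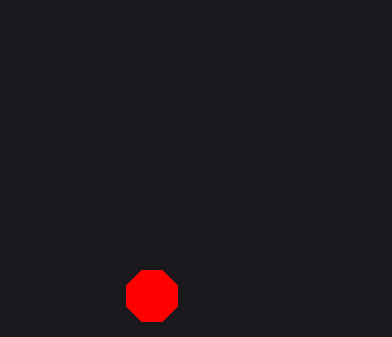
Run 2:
center_x = 152
center_y = 296
radius = 28
color = 'red'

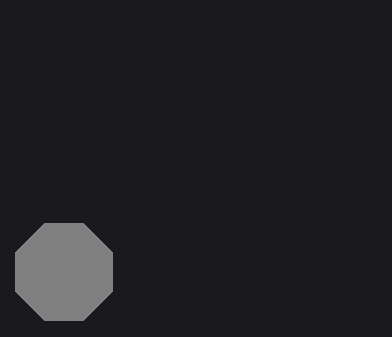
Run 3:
center_x = 64, center_y = 272, radius = 52, color = 'gray'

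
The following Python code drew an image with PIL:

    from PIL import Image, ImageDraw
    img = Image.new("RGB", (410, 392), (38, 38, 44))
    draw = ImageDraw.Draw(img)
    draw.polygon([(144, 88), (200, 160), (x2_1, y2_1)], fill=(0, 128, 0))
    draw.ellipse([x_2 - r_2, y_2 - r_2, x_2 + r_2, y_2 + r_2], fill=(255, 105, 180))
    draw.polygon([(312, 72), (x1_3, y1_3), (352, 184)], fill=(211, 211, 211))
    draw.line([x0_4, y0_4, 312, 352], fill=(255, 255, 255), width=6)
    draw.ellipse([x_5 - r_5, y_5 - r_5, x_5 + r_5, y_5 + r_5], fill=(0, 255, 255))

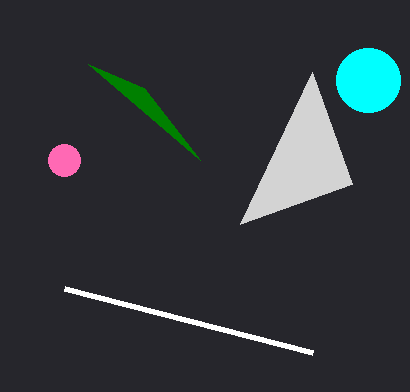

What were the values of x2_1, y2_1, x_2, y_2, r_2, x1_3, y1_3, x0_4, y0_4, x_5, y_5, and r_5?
x2_1 = 88
y2_1 = 64
x_2 = 64
y_2 = 160
r_2 = 16
x1_3 = 240
y1_3 = 224
x0_4 = 64
y0_4 = 288
x_5 = 368
y_5 = 80
r_5 = 32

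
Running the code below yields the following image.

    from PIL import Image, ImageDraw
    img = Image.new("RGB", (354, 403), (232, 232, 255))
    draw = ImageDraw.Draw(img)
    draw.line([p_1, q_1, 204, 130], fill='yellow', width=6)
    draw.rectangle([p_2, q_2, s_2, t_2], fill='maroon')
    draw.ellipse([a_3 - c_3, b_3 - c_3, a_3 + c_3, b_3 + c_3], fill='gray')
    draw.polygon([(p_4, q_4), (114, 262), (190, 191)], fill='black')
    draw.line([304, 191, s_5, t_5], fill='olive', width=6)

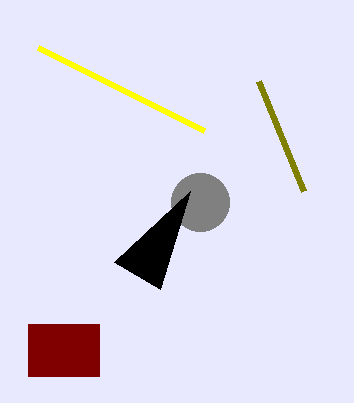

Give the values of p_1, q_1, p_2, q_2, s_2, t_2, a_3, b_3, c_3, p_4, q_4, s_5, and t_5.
p_1 = 38; q_1 = 47; p_2 = 28; q_2 = 324; s_2 = 99; t_2 = 376; a_3 = 200; b_3 = 202; c_3 = 29; p_4 = 160; q_4 = 289; s_5 = 259; t_5 = 81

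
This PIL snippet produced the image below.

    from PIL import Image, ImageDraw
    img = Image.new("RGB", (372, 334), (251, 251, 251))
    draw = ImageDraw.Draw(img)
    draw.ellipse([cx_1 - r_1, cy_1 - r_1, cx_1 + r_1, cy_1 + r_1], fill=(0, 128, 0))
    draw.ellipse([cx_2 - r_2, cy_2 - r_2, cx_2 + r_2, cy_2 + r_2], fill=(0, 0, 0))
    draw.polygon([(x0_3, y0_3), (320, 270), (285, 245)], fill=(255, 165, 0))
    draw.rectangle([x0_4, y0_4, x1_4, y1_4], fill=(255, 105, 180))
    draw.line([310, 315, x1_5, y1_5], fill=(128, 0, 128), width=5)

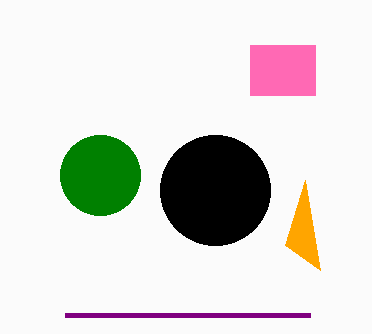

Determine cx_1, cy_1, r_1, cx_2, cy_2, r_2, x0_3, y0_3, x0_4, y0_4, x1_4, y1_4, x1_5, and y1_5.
cx_1 = 100, cy_1 = 175, r_1 = 40, cx_2 = 215, cy_2 = 190, r_2 = 55, x0_3 = 305, y0_3 = 180, x0_4 = 250, y0_4 = 45, x1_4 = 315, y1_4 = 95, x1_5 = 65, y1_5 = 315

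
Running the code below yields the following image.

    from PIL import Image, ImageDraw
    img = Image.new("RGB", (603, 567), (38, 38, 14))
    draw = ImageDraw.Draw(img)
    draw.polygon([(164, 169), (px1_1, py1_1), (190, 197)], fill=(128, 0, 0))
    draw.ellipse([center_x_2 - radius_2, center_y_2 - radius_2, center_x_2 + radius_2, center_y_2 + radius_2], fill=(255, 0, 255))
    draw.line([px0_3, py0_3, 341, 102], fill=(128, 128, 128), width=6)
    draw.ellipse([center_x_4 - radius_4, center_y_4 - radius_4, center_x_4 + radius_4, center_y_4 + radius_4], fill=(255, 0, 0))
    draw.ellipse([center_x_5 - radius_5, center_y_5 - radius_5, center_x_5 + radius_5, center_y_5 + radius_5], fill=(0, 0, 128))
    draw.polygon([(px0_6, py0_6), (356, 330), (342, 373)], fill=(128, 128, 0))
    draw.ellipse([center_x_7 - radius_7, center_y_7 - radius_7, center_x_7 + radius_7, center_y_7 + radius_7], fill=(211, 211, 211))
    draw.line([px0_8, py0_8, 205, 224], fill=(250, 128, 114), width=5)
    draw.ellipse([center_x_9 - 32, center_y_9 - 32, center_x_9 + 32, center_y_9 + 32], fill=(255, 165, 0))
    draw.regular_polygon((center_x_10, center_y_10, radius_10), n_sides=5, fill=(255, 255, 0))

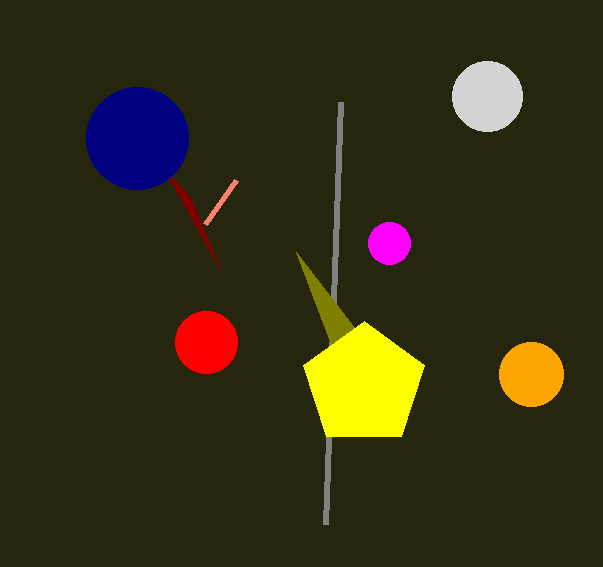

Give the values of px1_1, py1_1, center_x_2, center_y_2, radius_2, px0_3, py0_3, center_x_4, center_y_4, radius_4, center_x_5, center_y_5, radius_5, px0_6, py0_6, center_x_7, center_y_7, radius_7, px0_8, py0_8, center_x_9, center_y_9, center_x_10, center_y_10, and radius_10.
px1_1 = 220, py1_1 = 269, center_x_2 = 389, center_y_2 = 243, radius_2 = 21, px0_3 = 326, py0_3 = 524, center_x_4 = 206, center_y_4 = 342, radius_4 = 31, center_x_5 = 137, center_y_5 = 138, radius_5 = 51, px0_6 = 296, py0_6 = 252, center_x_7 = 487, center_y_7 = 96, radius_7 = 35, px0_8 = 236, py0_8 = 180, center_x_9 = 531, center_y_9 = 374, center_x_10 = 364, center_y_10 = 385, radius_10 = 64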